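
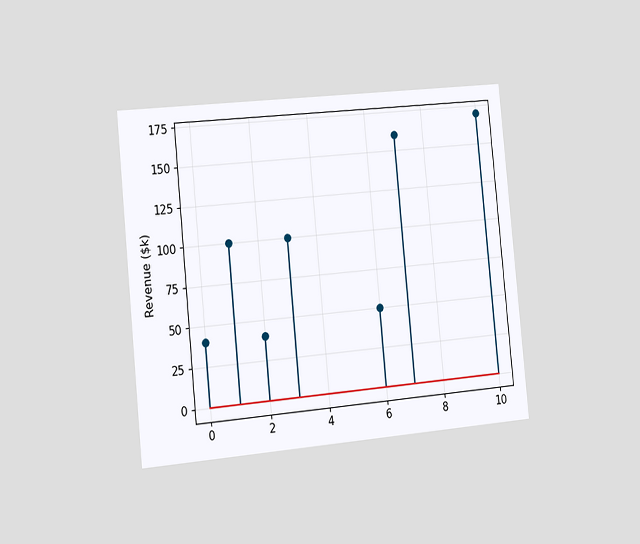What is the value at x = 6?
$50k

The chart is tilted about 6° counter-clockwise and viewed slightly from the left. The stem at x=6 reaches $50k.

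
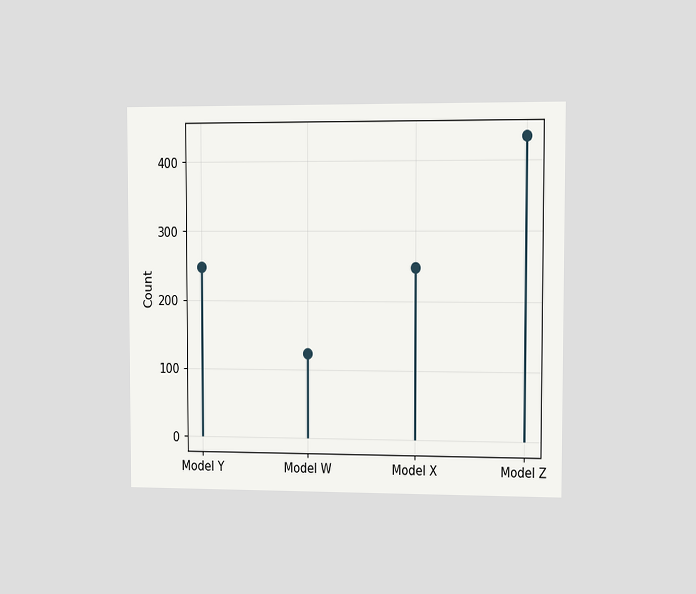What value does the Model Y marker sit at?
The chart is viewed slightly from the right. The Model Y marker sits at 248.

248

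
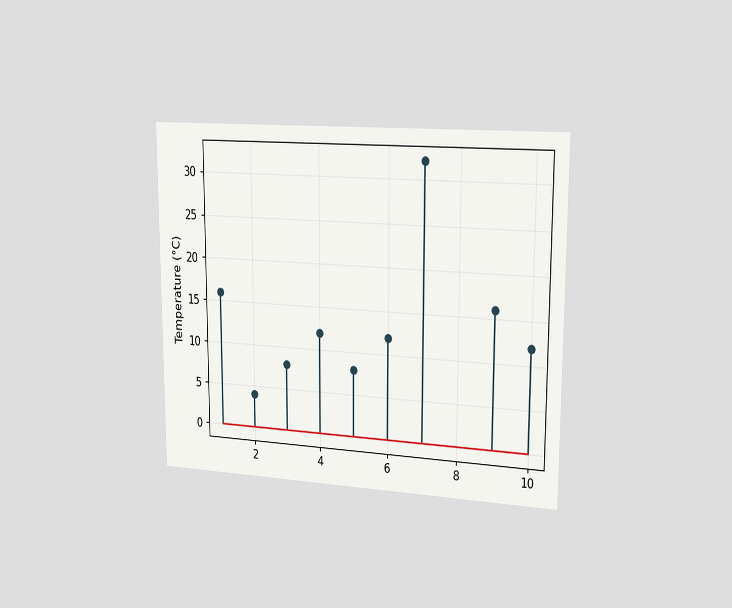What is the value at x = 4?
12°C

The chart is viewed slightly from the right. The stem at x=4 reaches 12°C.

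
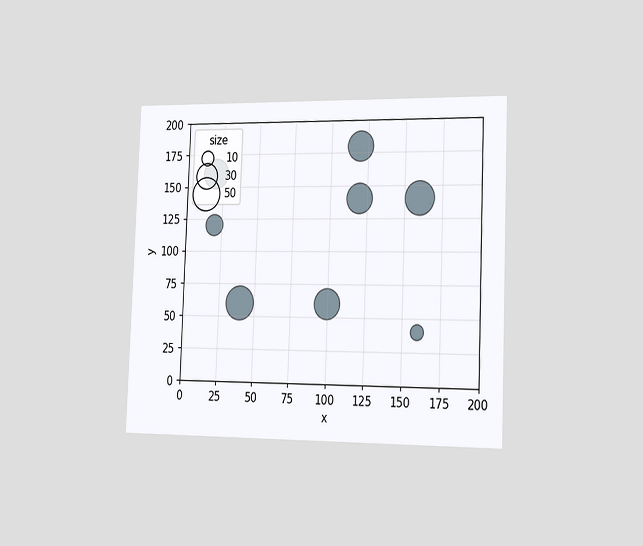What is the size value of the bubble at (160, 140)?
The chart is tilted about 2° clockwise and viewed slightly from the right. Matching the bubble at (160, 140) against the size legend gives 50.

50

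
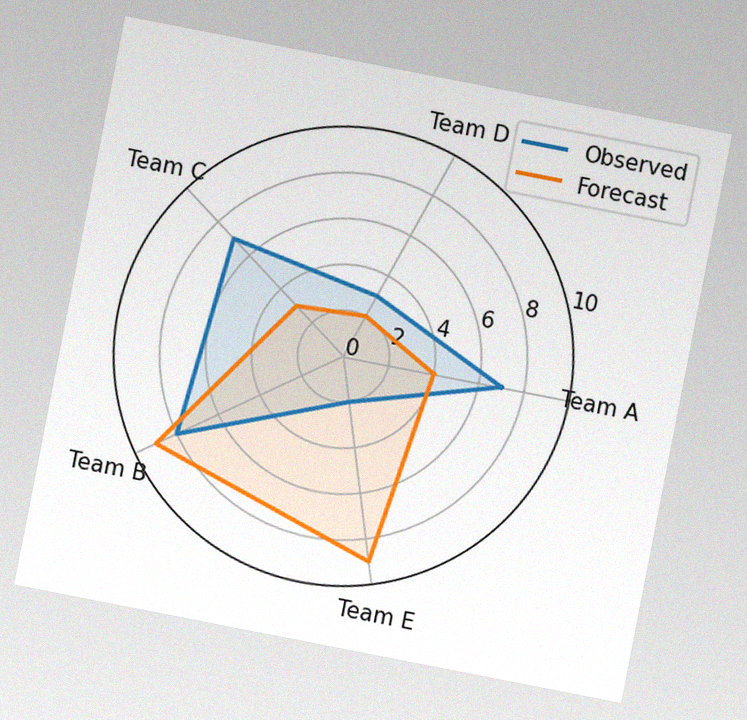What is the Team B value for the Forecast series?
The chart is tilted about 11° clockwise, with some photo noise. On the Team B axis, Forecast reaches 9.

9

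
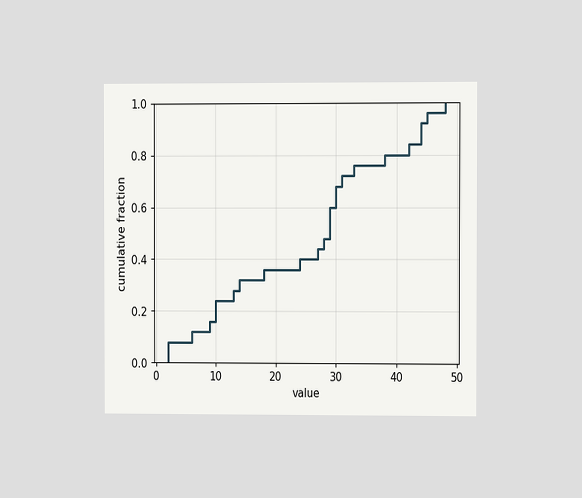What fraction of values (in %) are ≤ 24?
40%

The chart is viewed at a slight angle. At x=24 the ECDF step is at 40%.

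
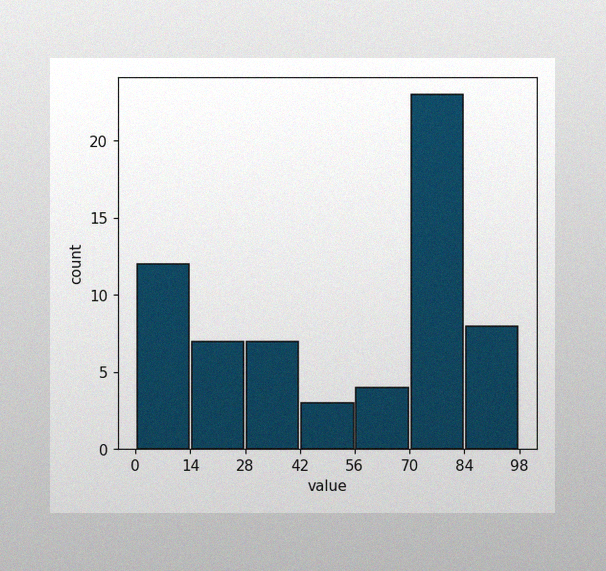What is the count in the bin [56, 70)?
4

The image has some photo noise and uneven lighting. The [56, 70) bin has height 4.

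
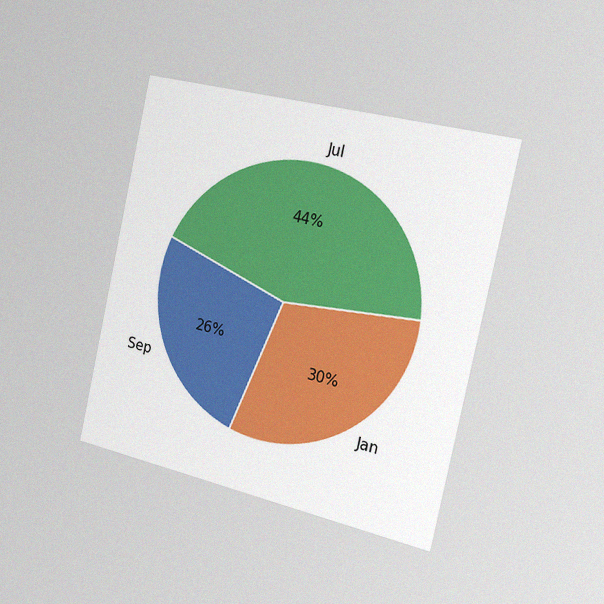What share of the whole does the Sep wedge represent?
26%

The chart is tilted about 13° clockwise and viewed slightly from the right, with some photo noise. The Sep slice takes up 26% of the pie.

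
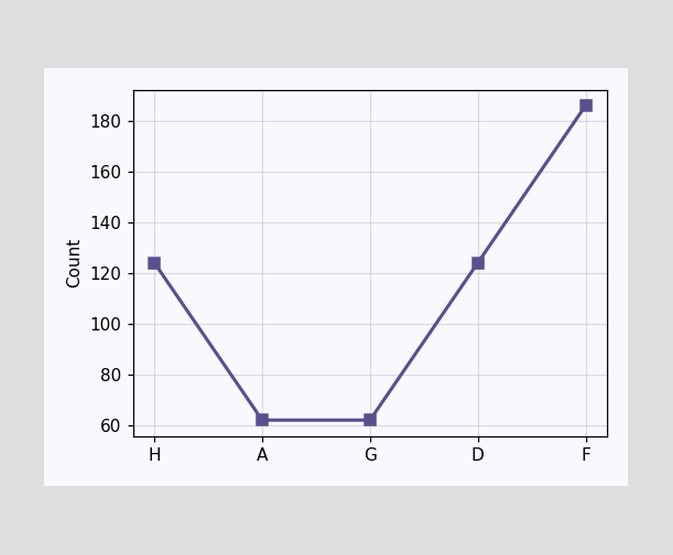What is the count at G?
62

At G, the line is at 62.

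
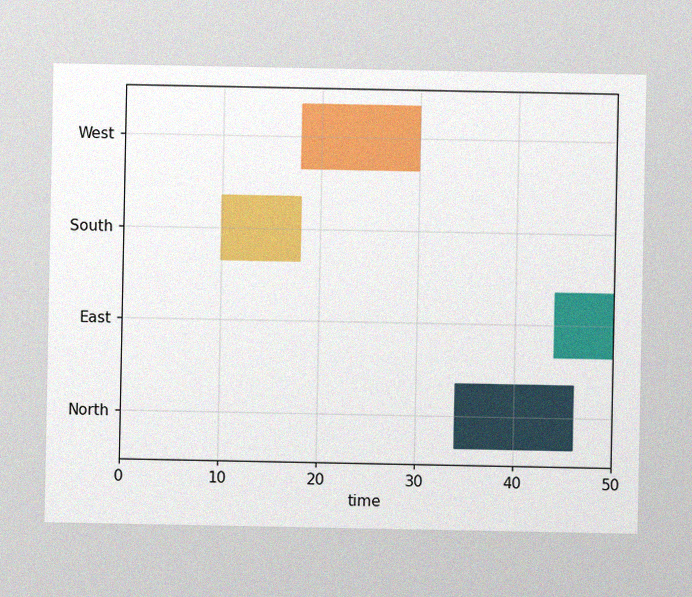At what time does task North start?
34

The image has some photo noise and uneven lighting. The North bar begins at t=34.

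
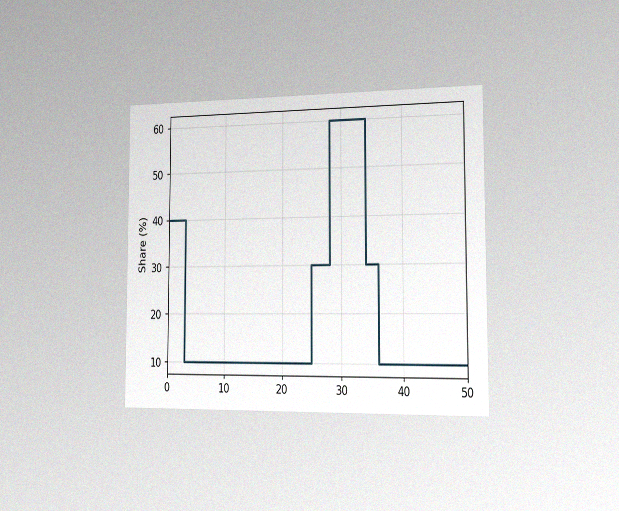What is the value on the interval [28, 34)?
60%

The chart is viewed slightly from the right, with some photo noise. On [28, 34) the step sits at 60%.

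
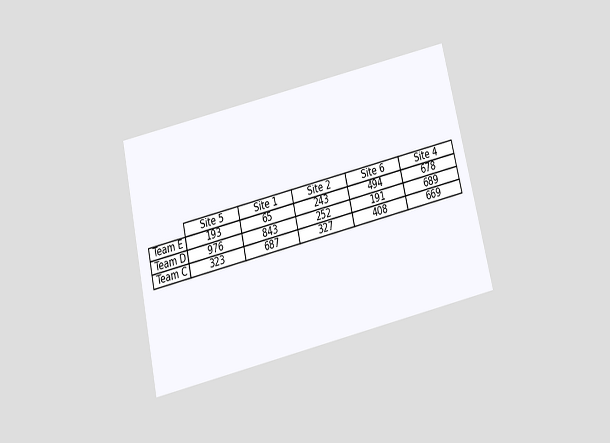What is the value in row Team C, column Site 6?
The chart is tilted about 13° counter-clockwise and viewed slightly from below. The (Team C, Site 6) cell reads 408.

408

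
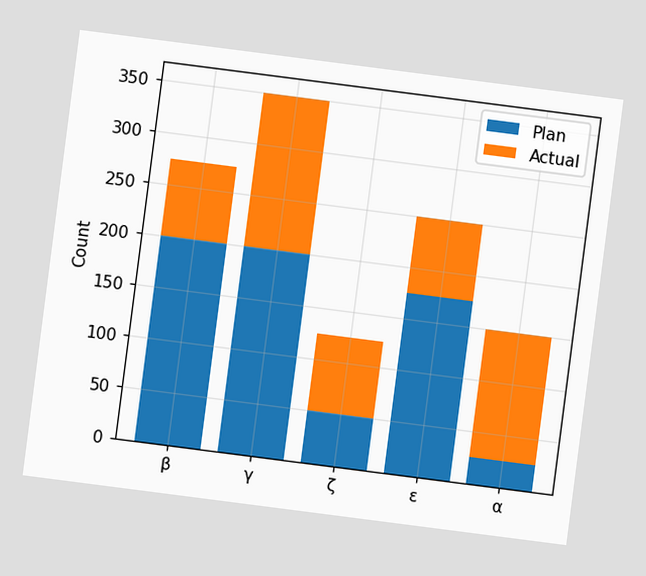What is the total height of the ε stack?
The chart is tilted about 7° clockwise. The ε stack's top reaches 250 on the y-axis.

250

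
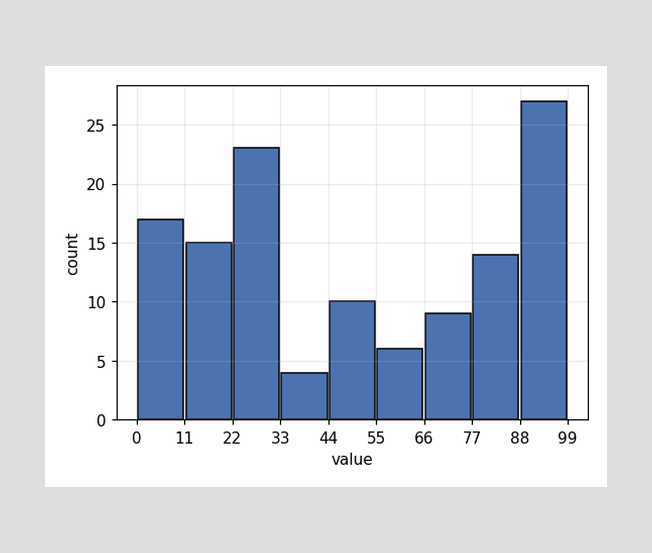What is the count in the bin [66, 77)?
The [66, 77) bin has height 9.

9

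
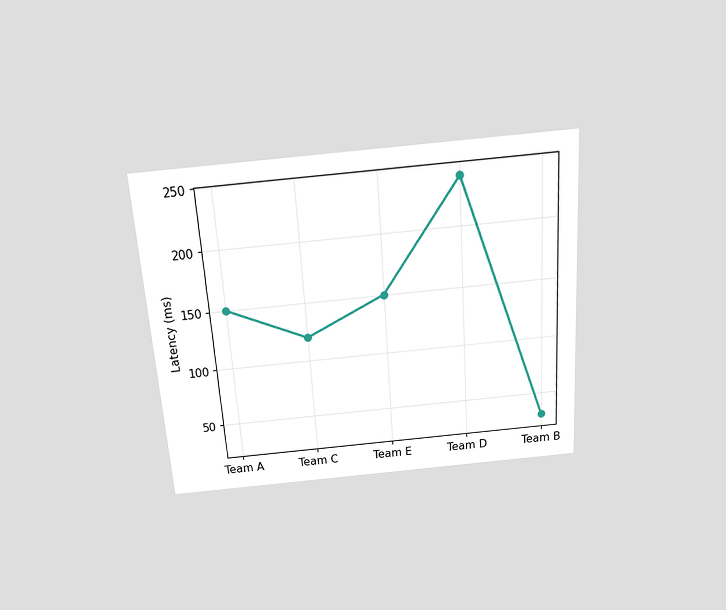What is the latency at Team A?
The chart is tilted about 4° counter-clockwise and viewed slightly from above. At Team A, the line is at 150ms.

150ms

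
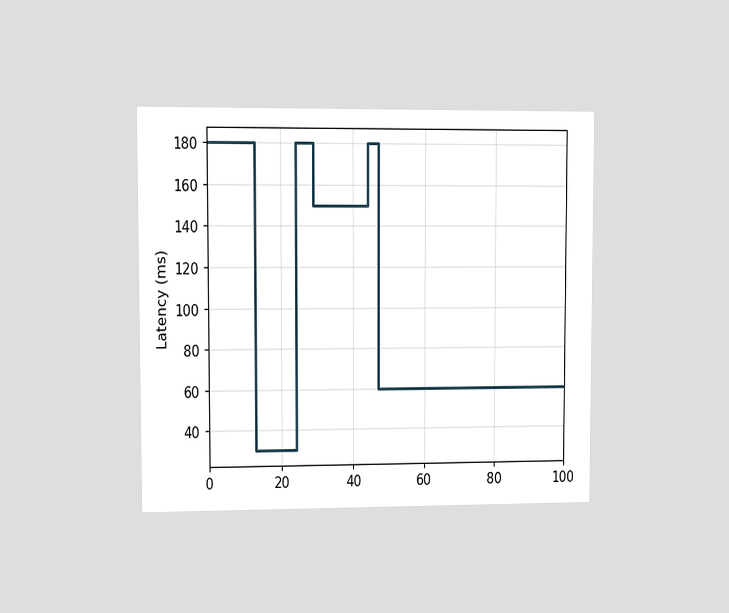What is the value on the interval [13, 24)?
The chart is viewed at a slight angle. On [13, 24) the step sits at 30ms.

30ms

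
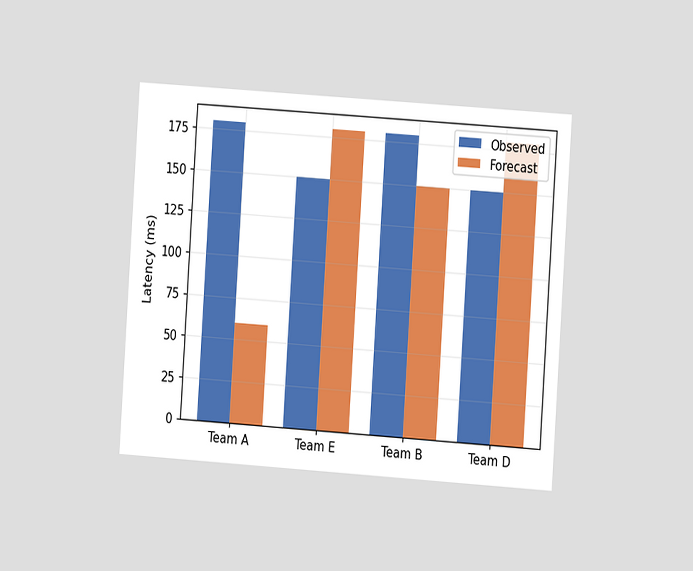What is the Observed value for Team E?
150ms

The chart is tilted about 4° clockwise and viewed at a slight angle. The Observed bar at Team E reaches 150ms on the y-axis.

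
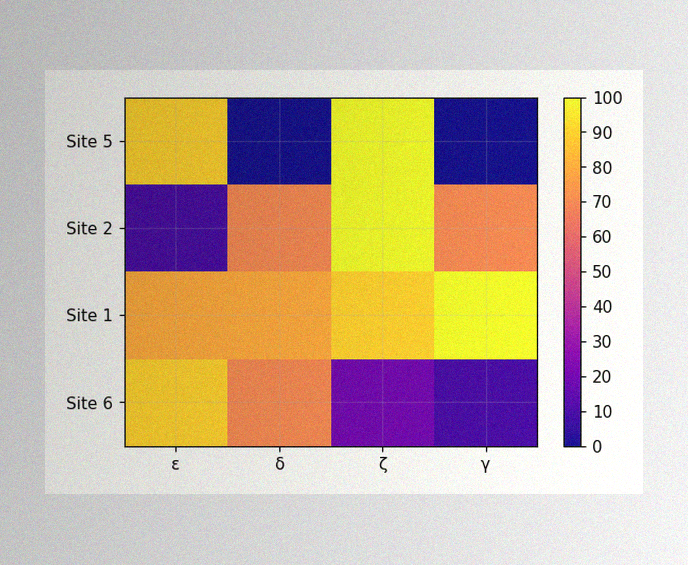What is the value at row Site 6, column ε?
90

The image has some photo noise and uneven lighting. Matching cell (Site 6, ε) against the colorbar gives 90.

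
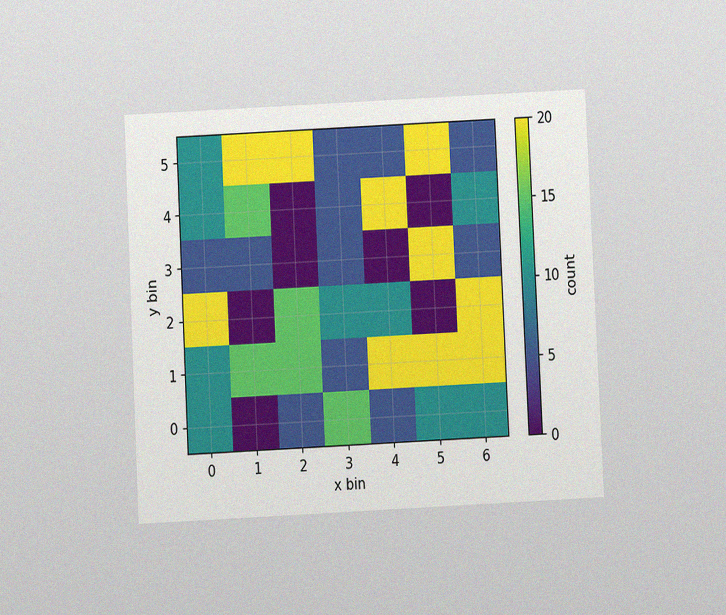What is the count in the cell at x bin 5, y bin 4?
The chart is tilted about 3° counter-clockwise and viewed at a slight angle, with some photo noise. Matching the cell (5, 4) against the colorbar gives 0.

0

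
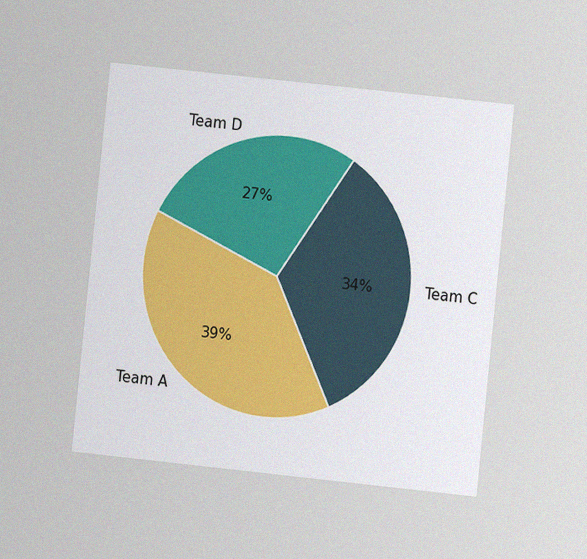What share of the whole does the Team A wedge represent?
The chart is tilted about 6° clockwise and viewed at a slight angle, with some photo noise. The Team A slice takes up 39% of the pie.

39%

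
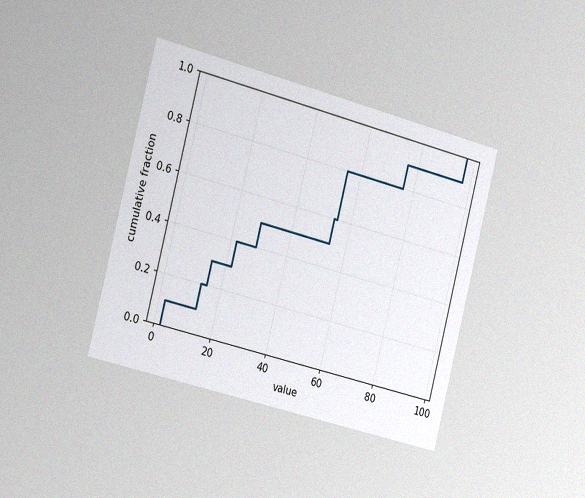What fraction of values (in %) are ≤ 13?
The chart is tilted about 14° clockwise and viewed slightly from the left, with some photo noise. At x=13 the ECDF step is at 20%.

20%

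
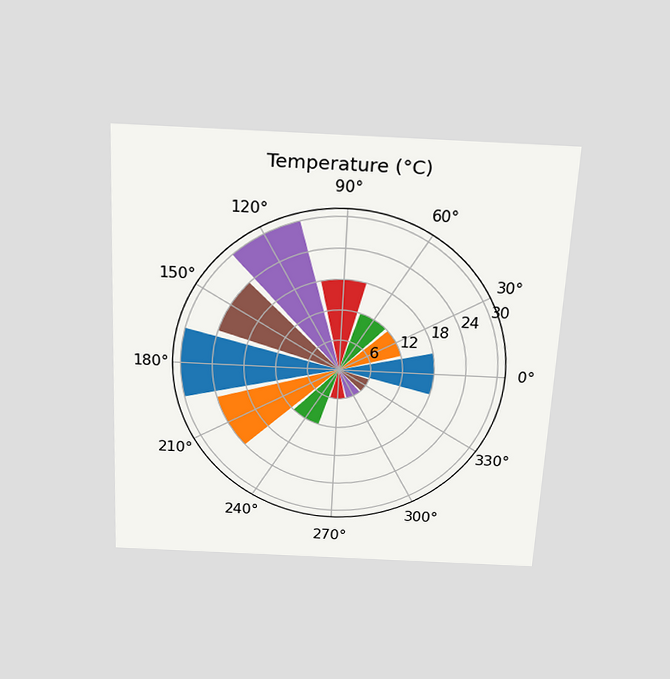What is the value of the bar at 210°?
24°C

The chart is tilted about 3° clockwise and viewed slightly from above. The bar at 210° reaches 24°C on the radial axis.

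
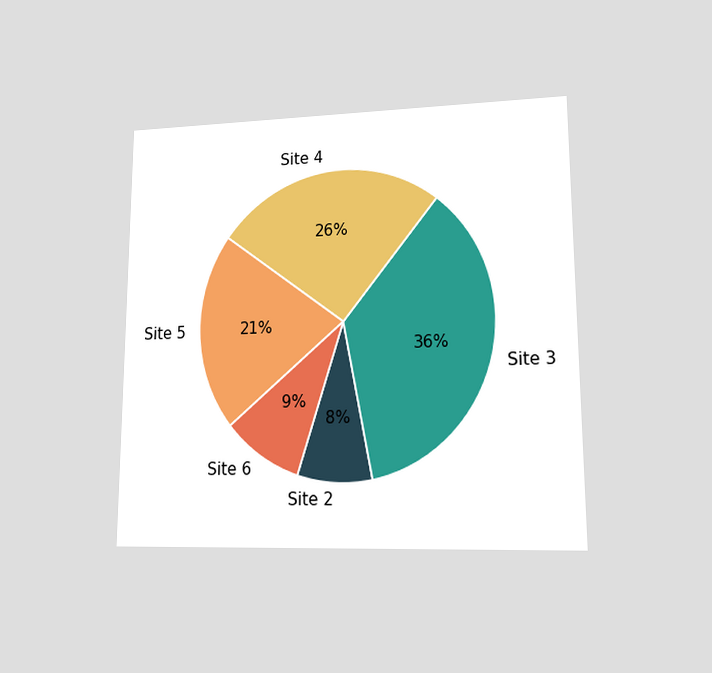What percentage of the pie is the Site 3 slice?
The chart is viewed at a slight angle. The Site 3 slice takes up 36% of the pie.

36%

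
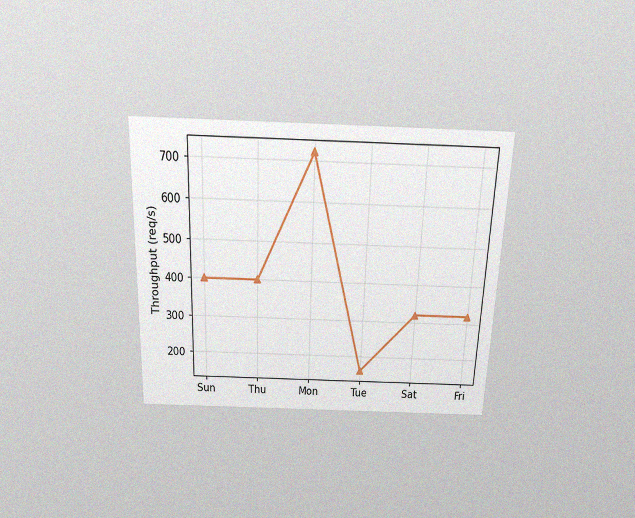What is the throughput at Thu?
400req/s

The chart is tilted about 2° clockwise and viewed slightly from above, with some photo noise. At Thu, the line is at 400req/s.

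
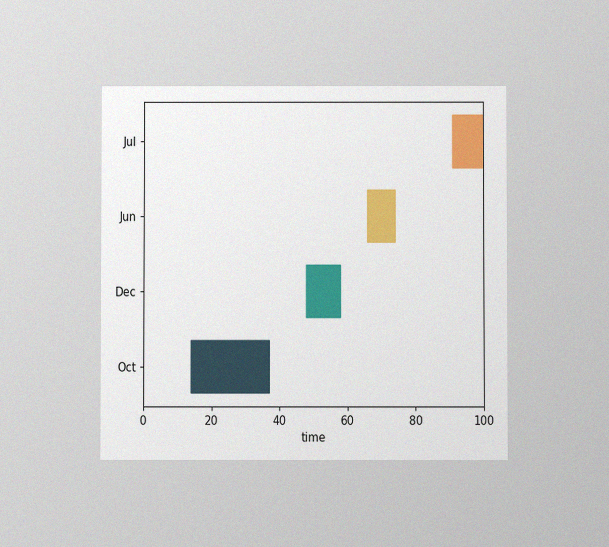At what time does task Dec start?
The chart is viewed at a slight angle, with some photo noise. The Dec bar begins at t=48.

48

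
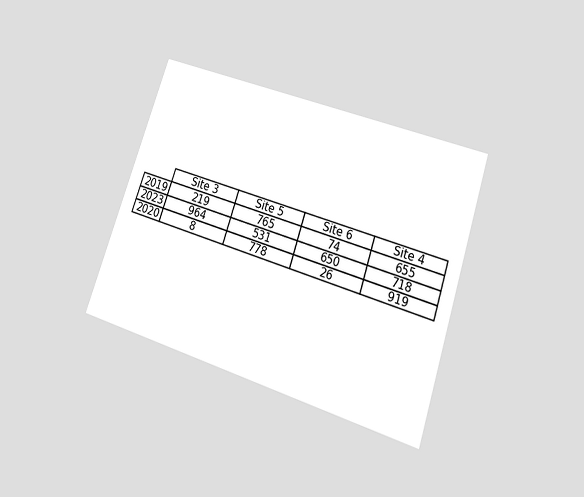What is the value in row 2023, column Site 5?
The chart is tilted about 18° clockwise and viewed at a slight angle. The (2023, Site 5) cell reads 531.

531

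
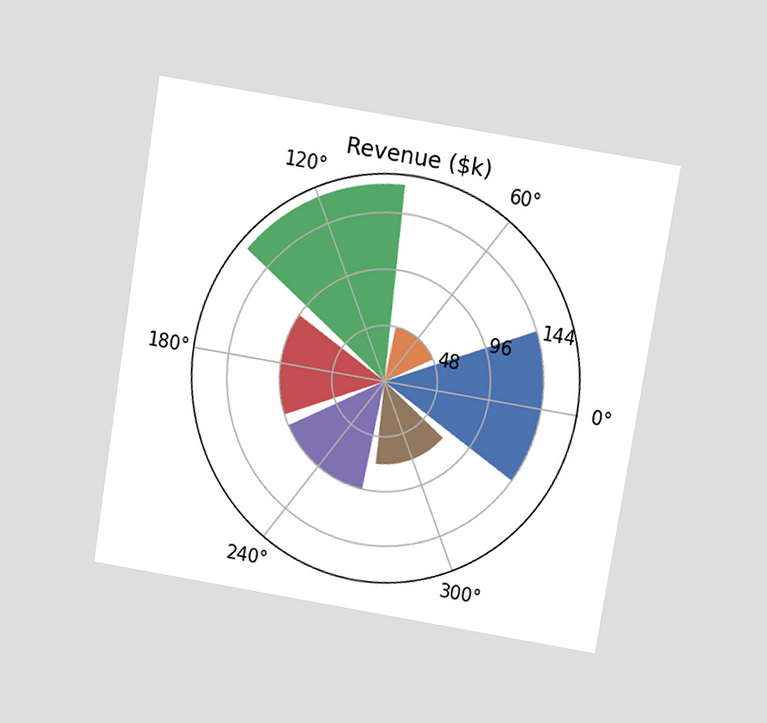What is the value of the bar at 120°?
$168k

The chart is tilted about 9° clockwise and viewed slightly from above. The bar at 120° reaches $168k on the radial axis.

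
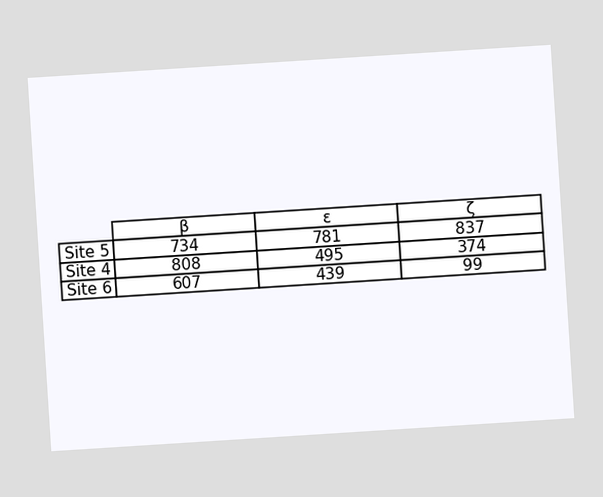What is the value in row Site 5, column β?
734

The chart is tilted about 4° counter-clockwise. The (Site 5, β) cell reads 734.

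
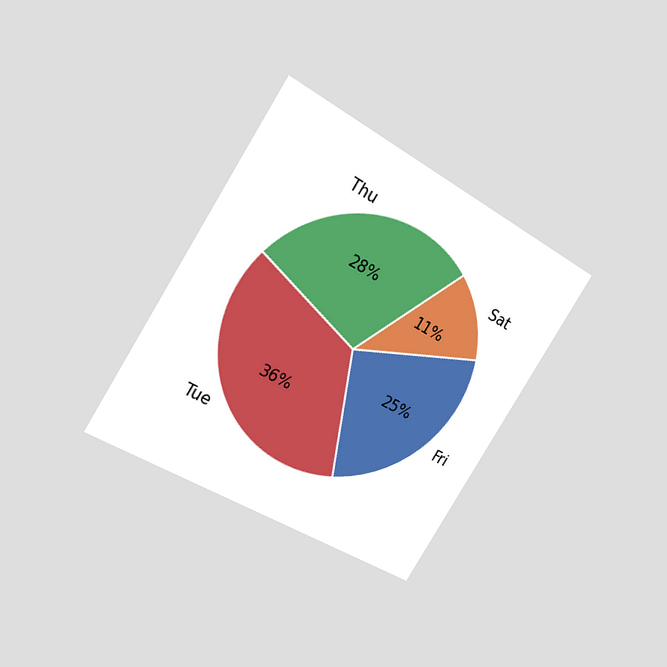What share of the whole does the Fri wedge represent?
25%

The chart is tilted about 32° clockwise and viewed at a slight angle. The Fri slice takes up 25% of the pie.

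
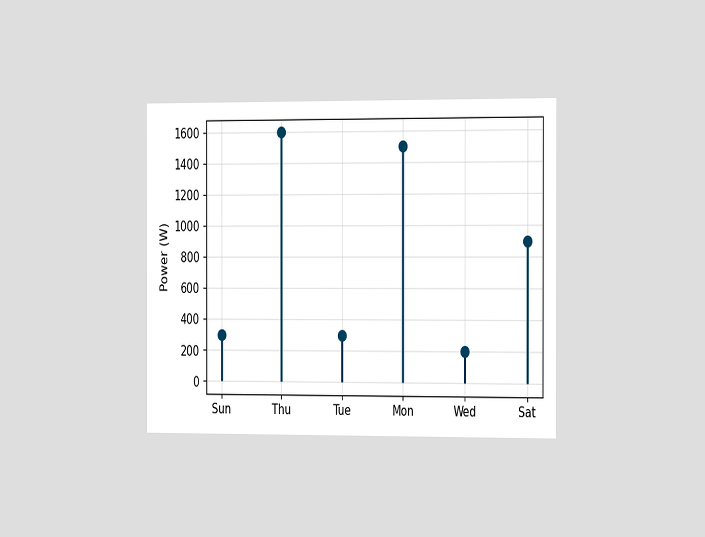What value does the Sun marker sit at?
The chart is viewed slightly from the right. The Sun marker sits at 300W.

300W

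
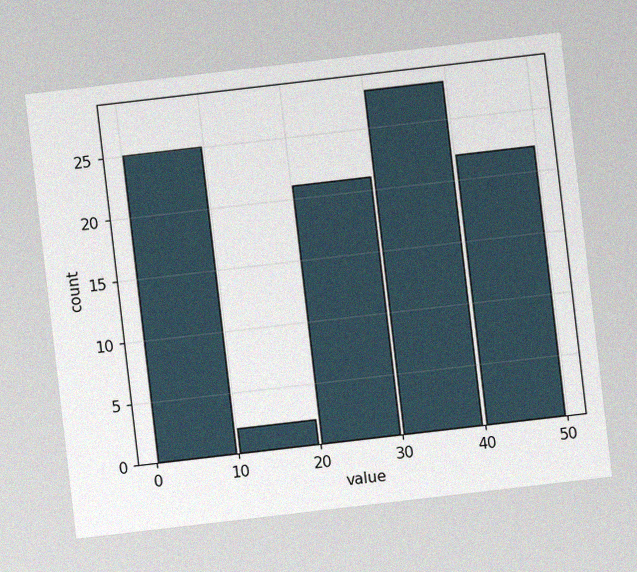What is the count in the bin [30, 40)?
28

The chart is tilted about 7° counter-clockwise, with some photo noise. The [30, 40) bin has height 28.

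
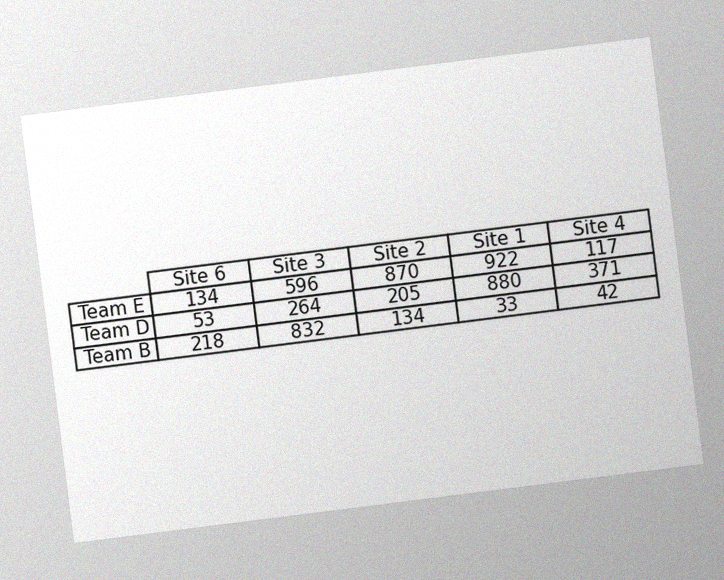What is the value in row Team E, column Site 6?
The chart is tilted about 7° counter-clockwise, with some photo noise. The (Team E, Site 6) cell reads 134.

134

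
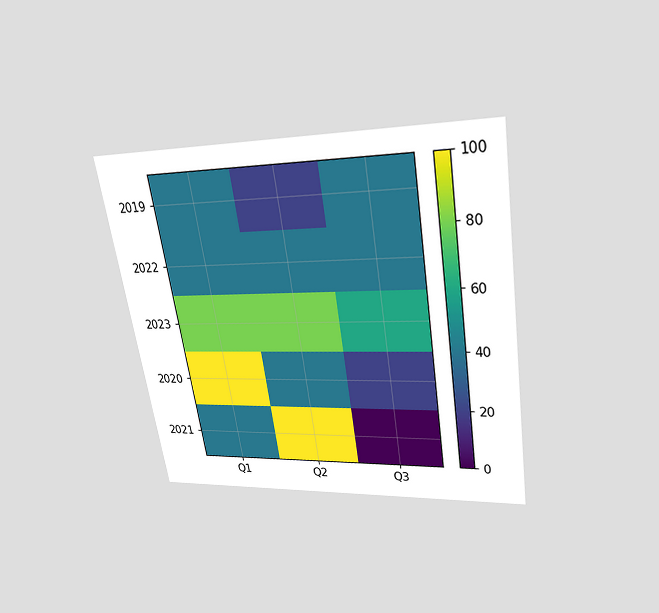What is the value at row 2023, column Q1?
80

The chart is tilted about 9° counter-clockwise and viewed slightly from above. Matching cell (2023, Q1) against the colorbar gives 80.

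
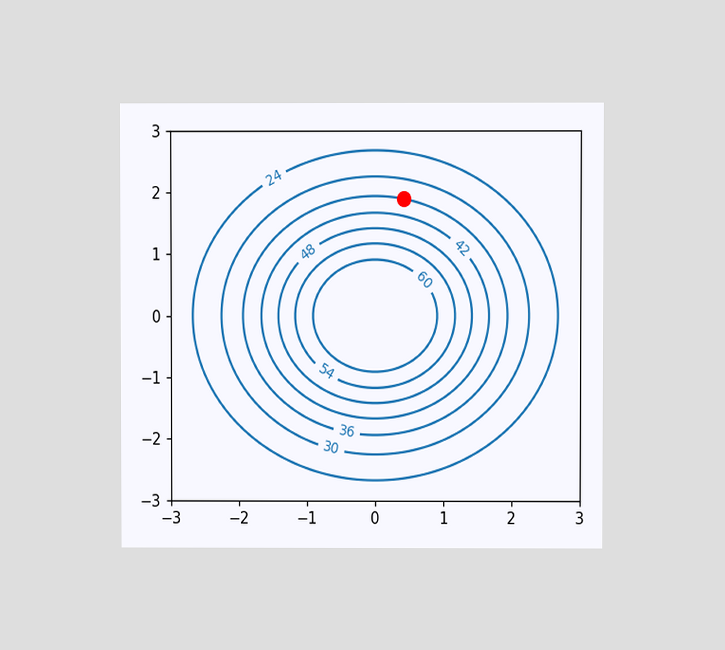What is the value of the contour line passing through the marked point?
The chart is viewed at a slight angle. The marked point sits on the contour labelled 36.

36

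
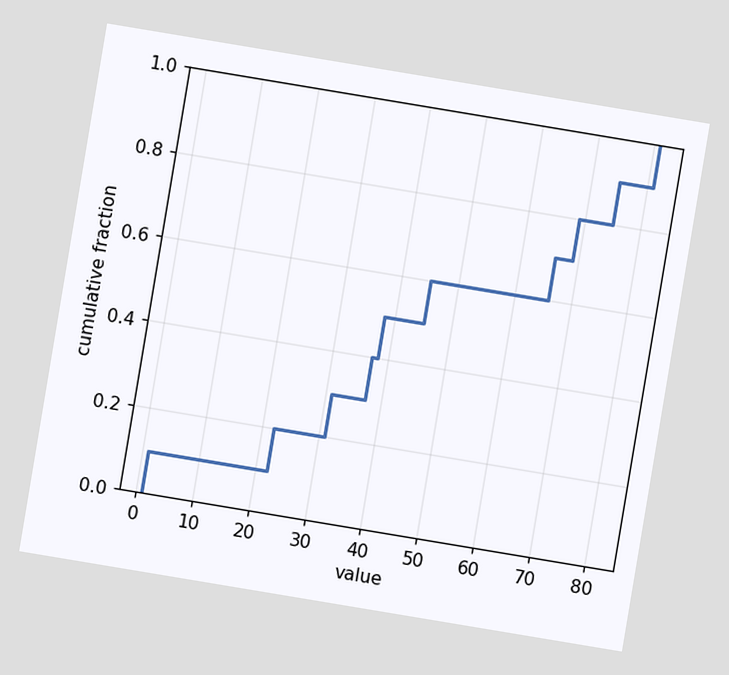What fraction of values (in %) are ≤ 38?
50%

The chart is tilted about 9° clockwise. At x=38 the ECDF step is at 50%.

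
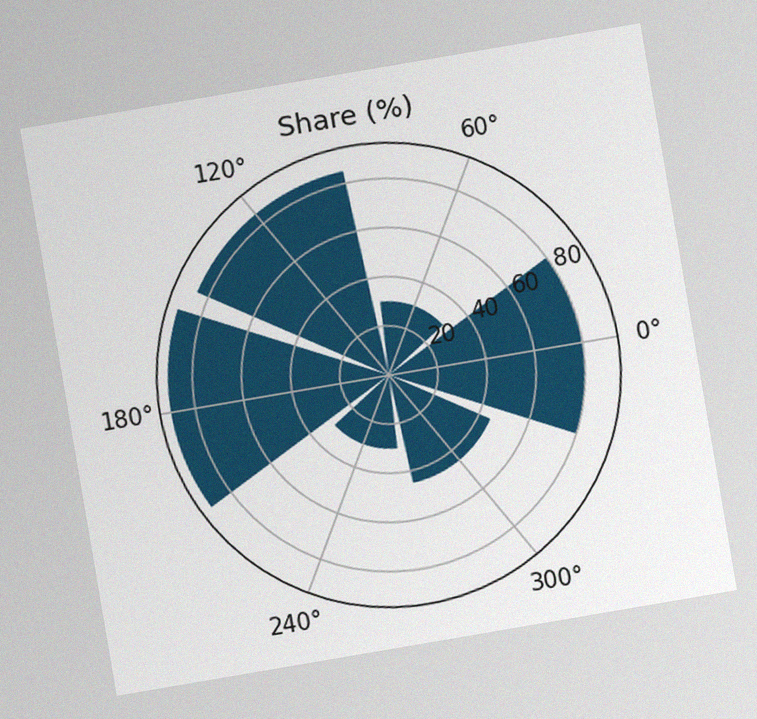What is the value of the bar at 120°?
85%

The chart is tilted about 10° counter-clockwise, with some photo noise. The bar at 120° reaches 85% on the radial axis.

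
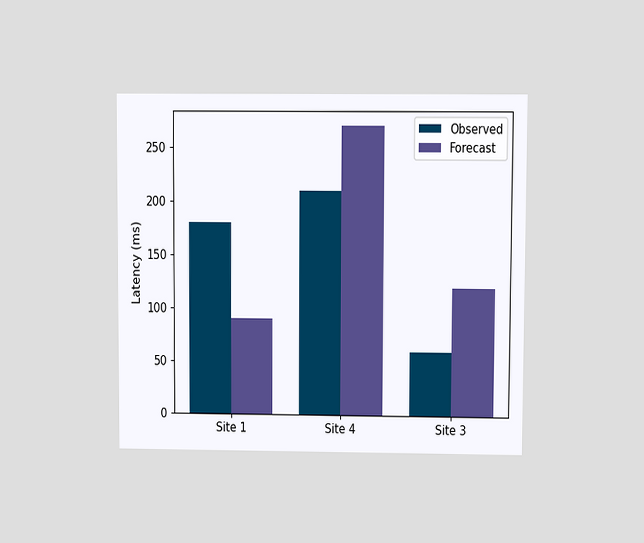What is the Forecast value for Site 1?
The chart is viewed at a slight angle. The Forecast bar at Site 1 reaches 90ms on the y-axis.

90ms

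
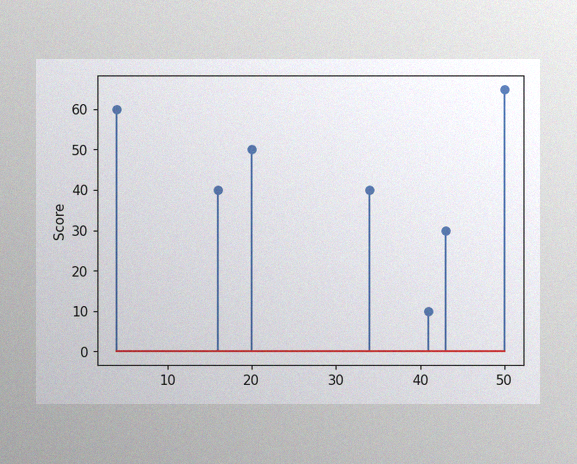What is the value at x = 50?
65

The image has some photo noise and uneven lighting. The stem at x=50 reaches 65.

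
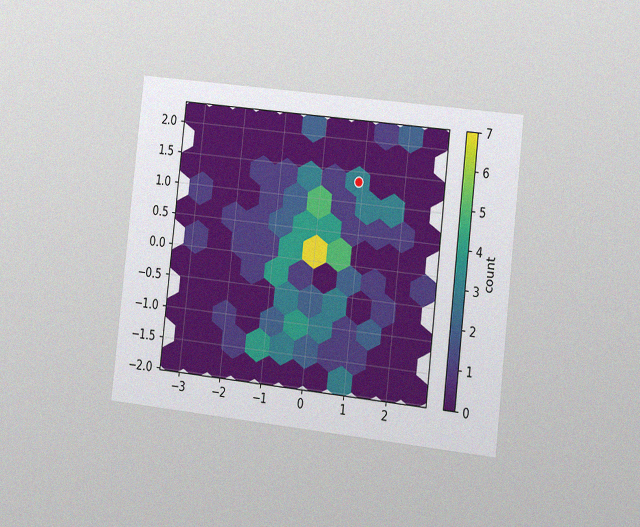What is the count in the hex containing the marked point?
3

The chart is tilted about 6° clockwise and viewed slightly from the right, with some photo noise. The marked hex reads 3 on the colorbar.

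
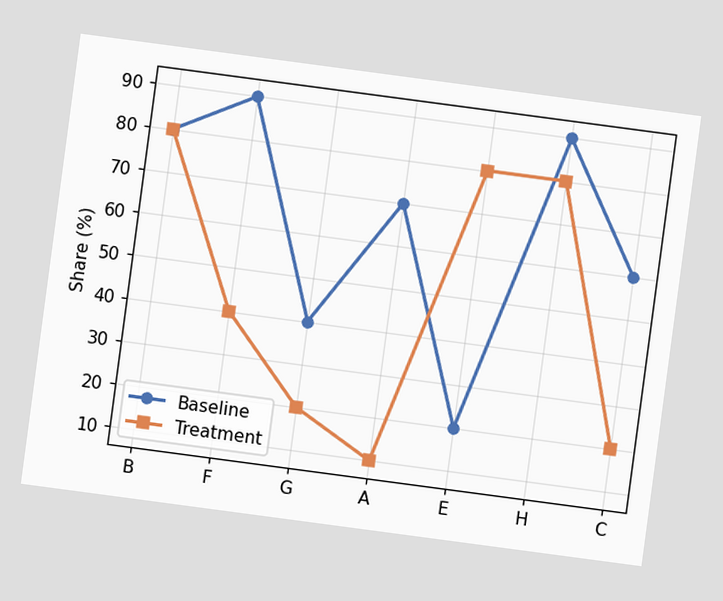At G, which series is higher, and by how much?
Baseline, by 20%

The chart is tilted about 8° clockwise. At G, Baseline sits above the other line by 20%.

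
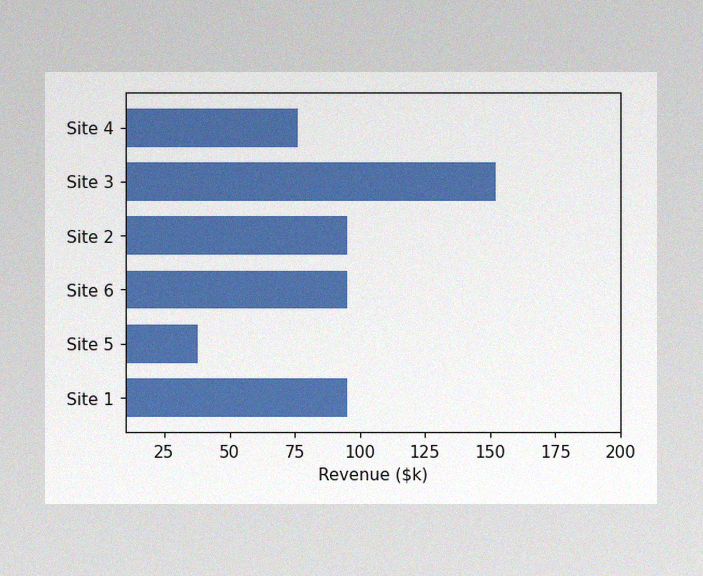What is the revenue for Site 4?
$76k

The image has some photo noise and uneven lighting. Reading along the chart's x-axis, the Site 4 bar reaches $76k.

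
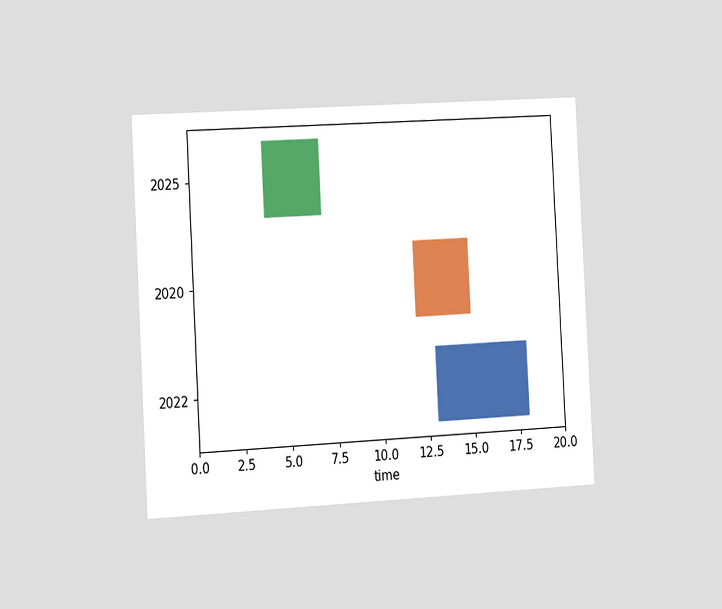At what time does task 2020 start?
12

The chart is tilted about 3° counter-clockwise and viewed slightly from the left. The 2020 bar begins at t=12.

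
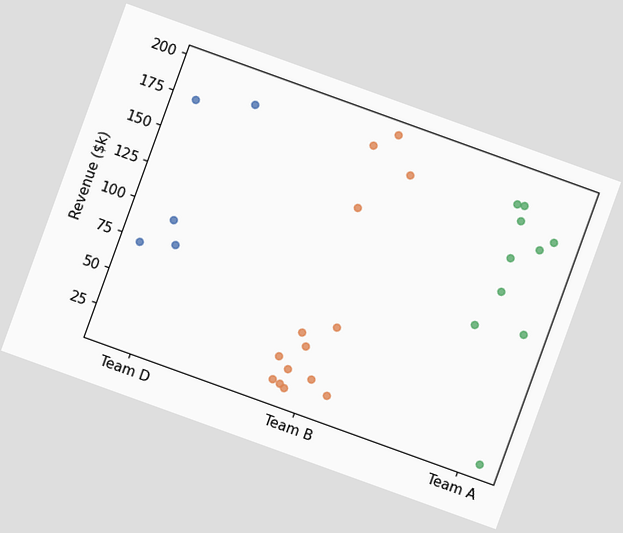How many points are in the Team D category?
5

The chart is tilted about 20° clockwise. Counting the markers in the Team D column gives 5.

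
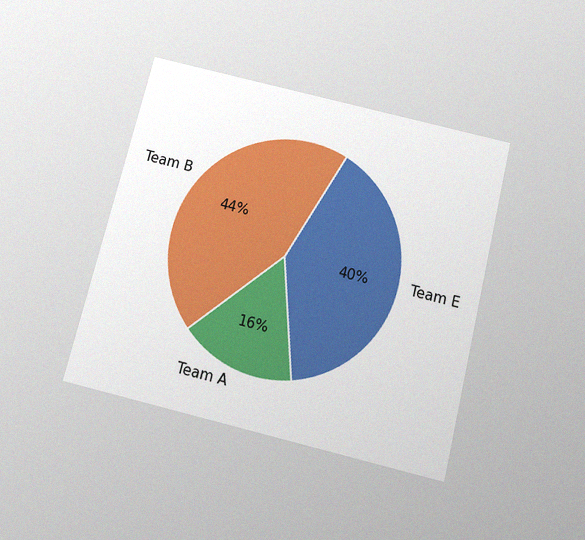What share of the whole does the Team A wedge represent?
16%

The chart is tilted about 14° clockwise and viewed slightly from below, with some photo noise. The Team A slice takes up 16% of the pie.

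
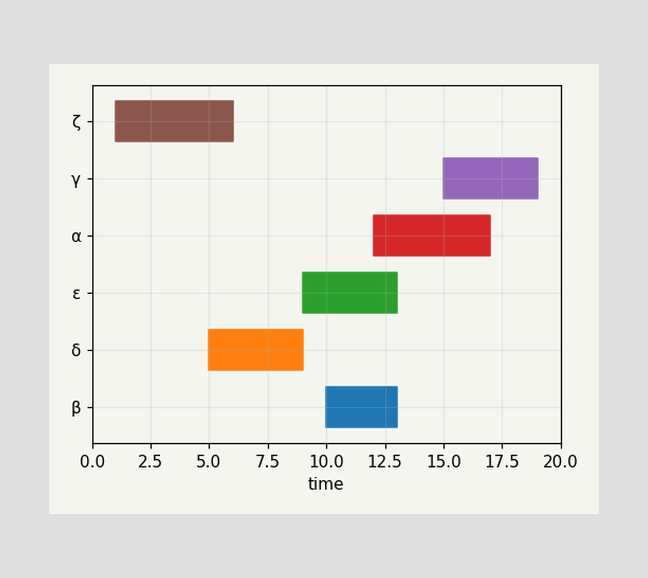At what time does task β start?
10

The β bar begins at t=10.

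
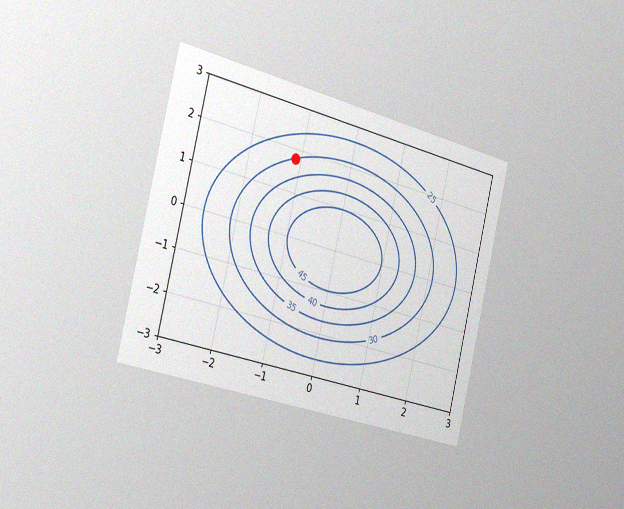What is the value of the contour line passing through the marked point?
30

The chart is tilted about 14° clockwise and viewed slightly from the left, with some photo noise. The marked point sits on the contour labelled 30.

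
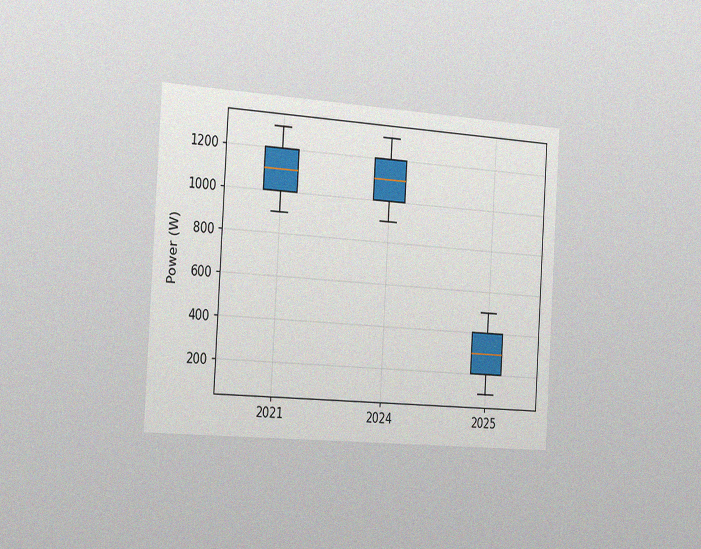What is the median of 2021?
1100W

The chart is tilted about 3° clockwise and viewed slightly from the left, with some photo noise. The median line in the 2021 box sits at 1100W.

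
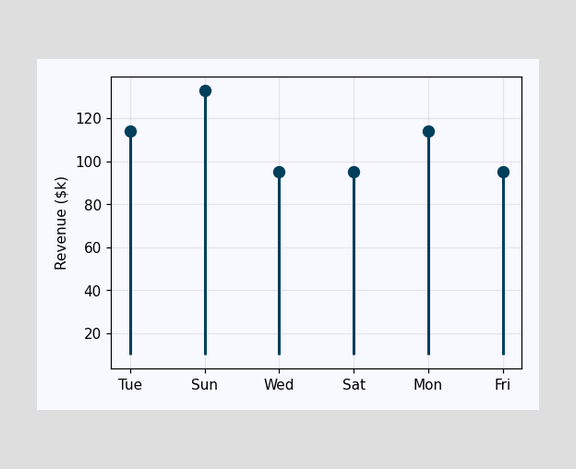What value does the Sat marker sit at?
$95k

The Sat marker sits at $95k.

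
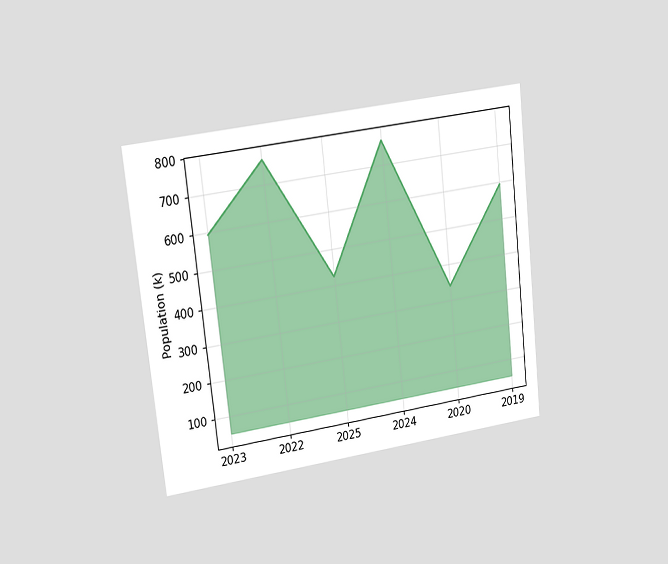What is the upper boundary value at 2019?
The chart is tilted about 6° counter-clockwise and viewed at a slight angle. At 2019 the upper boundary is at 595k.

595k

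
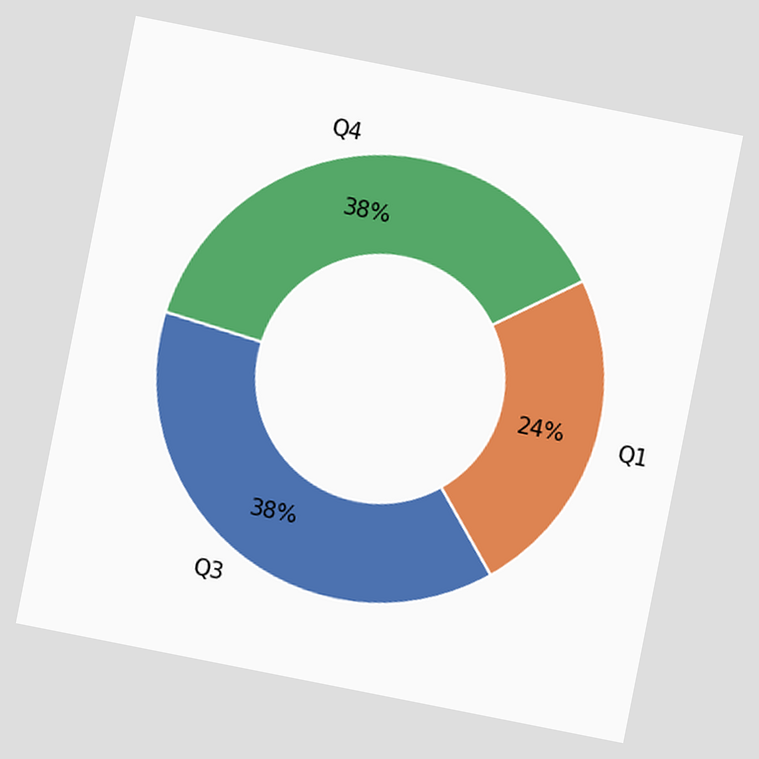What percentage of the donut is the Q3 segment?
The chart is tilted about 11° clockwise. The Q3 segment takes up 38% of the ring.

38%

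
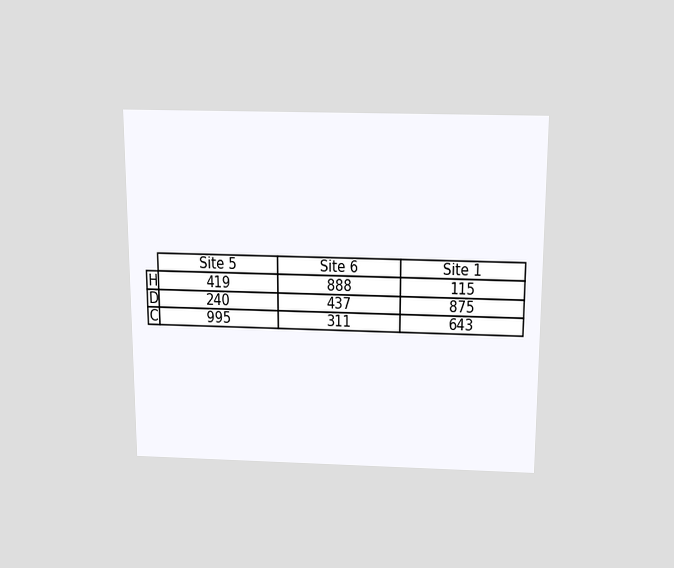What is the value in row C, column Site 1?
The chart is viewed slightly from above. The (C, Site 1) cell reads 643.

643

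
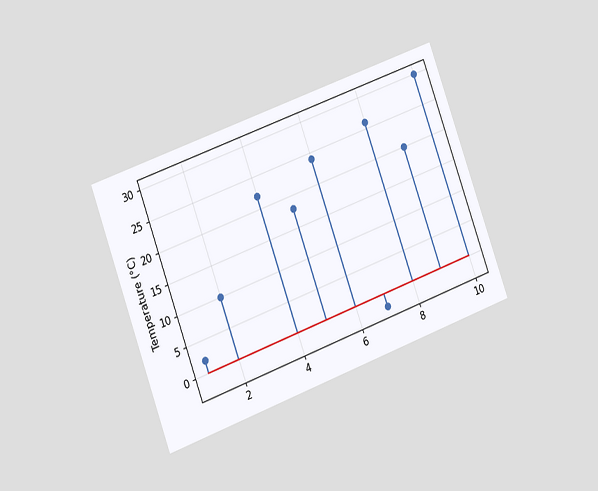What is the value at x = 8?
The chart is tilted about 20° counter-clockwise and viewed slightly from the left. The stem at x=8 reaches 26°C.

26°C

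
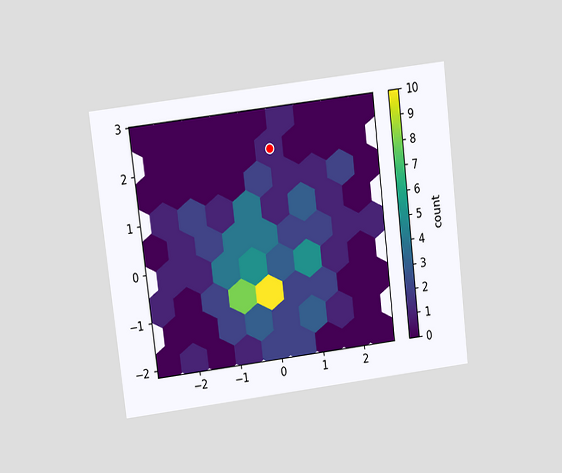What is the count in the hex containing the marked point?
1

The chart is tilted about 7° counter-clockwise and viewed slightly from above. The marked hex reads 1 on the colorbar.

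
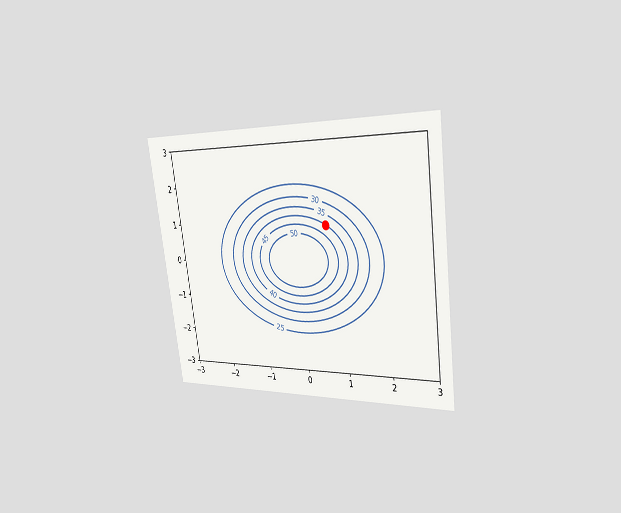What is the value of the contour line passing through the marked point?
The chart is tilted about 8° counter-clockwise and viewed slightly from the right. The marked point sits on the contour labelled 40.

40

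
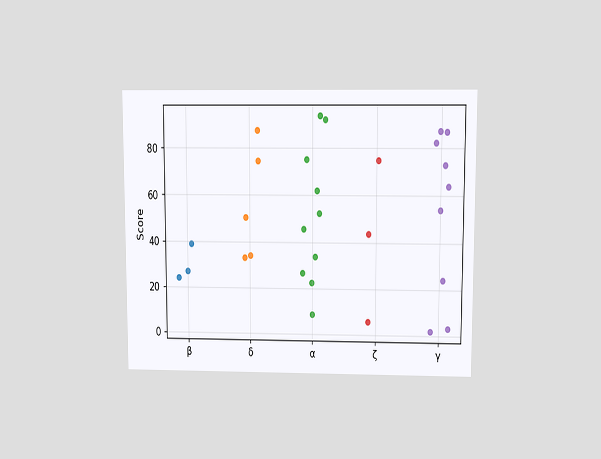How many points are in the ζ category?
3

The chart is viewed slightly from above. Counting the markers in the ζ column gives 3.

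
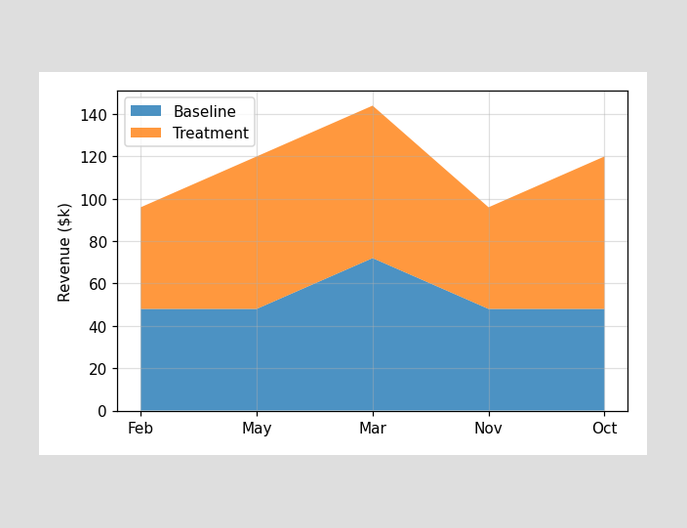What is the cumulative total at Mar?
The stacked total at Mar reaches $144k.

$144k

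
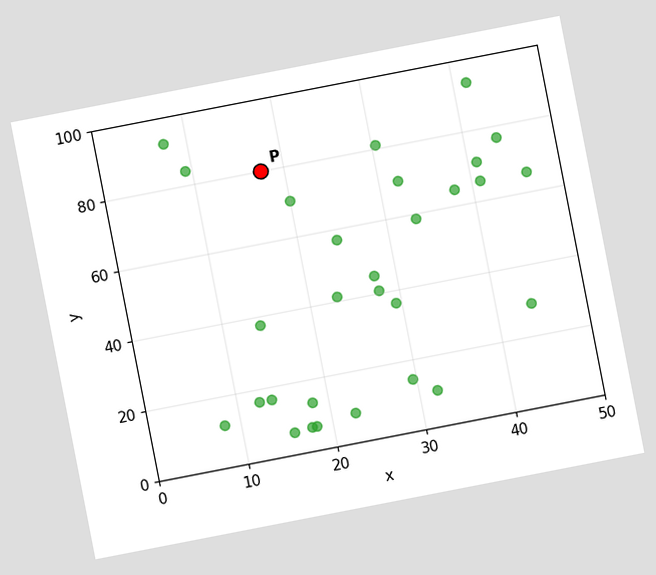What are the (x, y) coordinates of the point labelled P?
The chart is tilted about 11° counter-clockwise. Following the gridlines from P to each axis, P sits at (17.5, 80).

(17.5, 80)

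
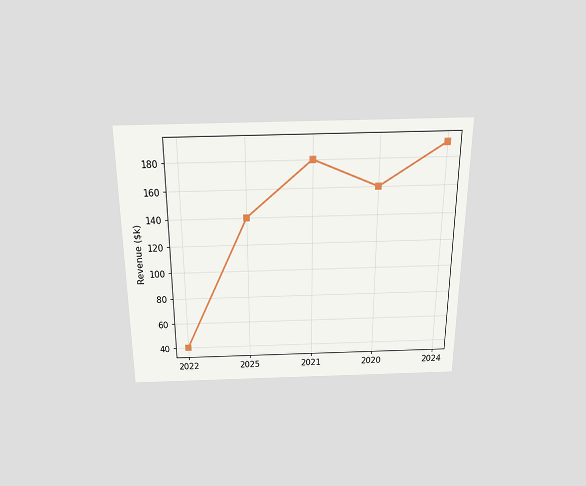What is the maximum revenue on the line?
The chart is viewed slightly from above. The highest point is at 2024, and reading across to the y-axis gives $190k.

$190k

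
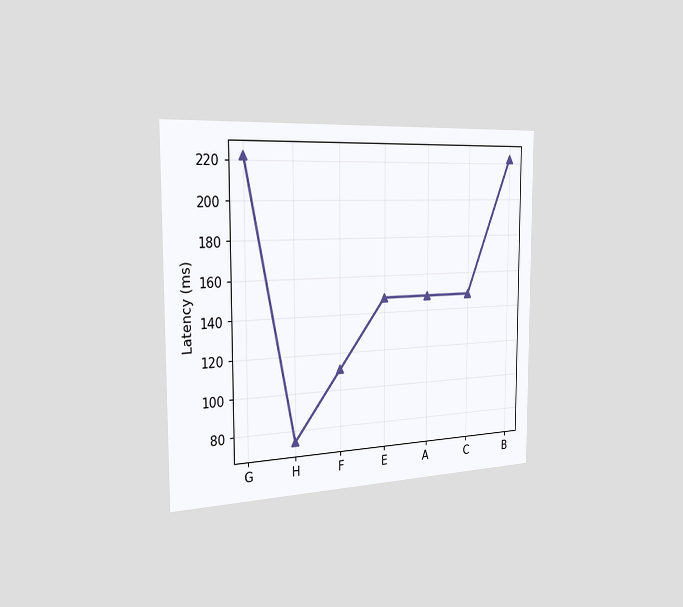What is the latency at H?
74ms

The chart is viewed slightly from the left. At H, the line is at 74ms.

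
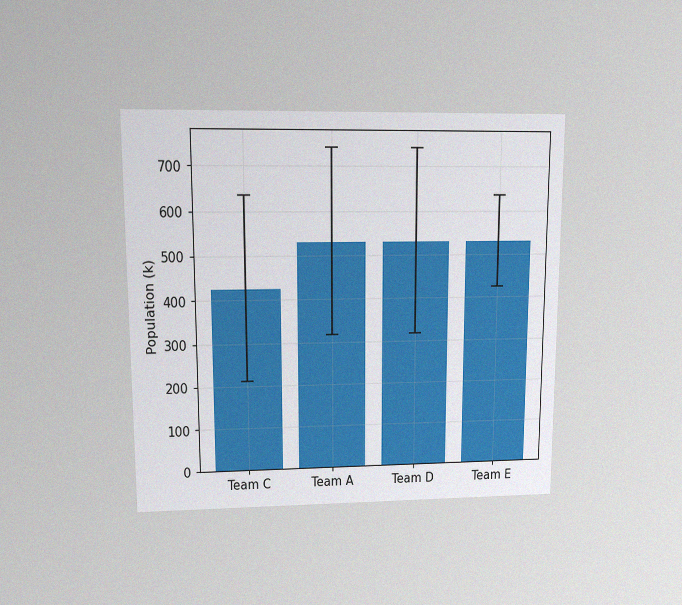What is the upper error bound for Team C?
636k

The chart is viewed at a slight angle, with some photo noise. The Team C bar's upper whisker reaches 636k.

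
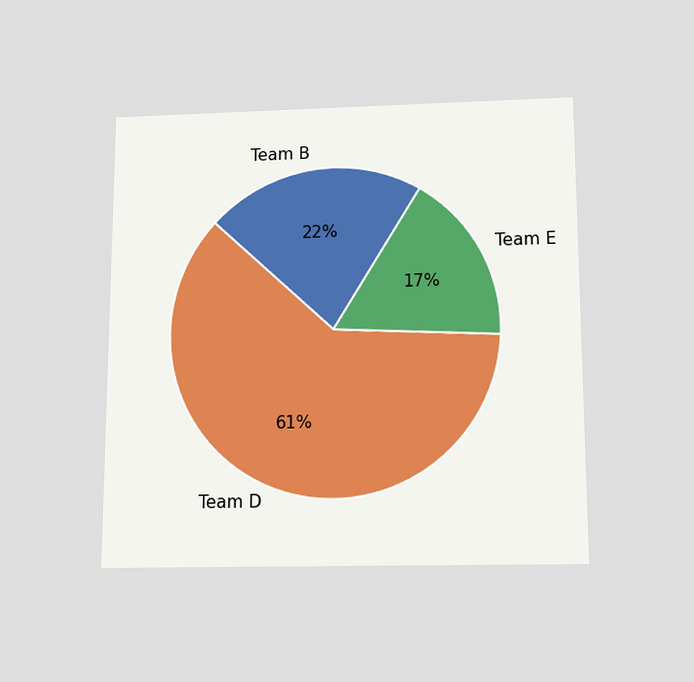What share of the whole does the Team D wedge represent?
61%

The chart is viewed slightly from below. The Team D slice takes up 61% of the pie.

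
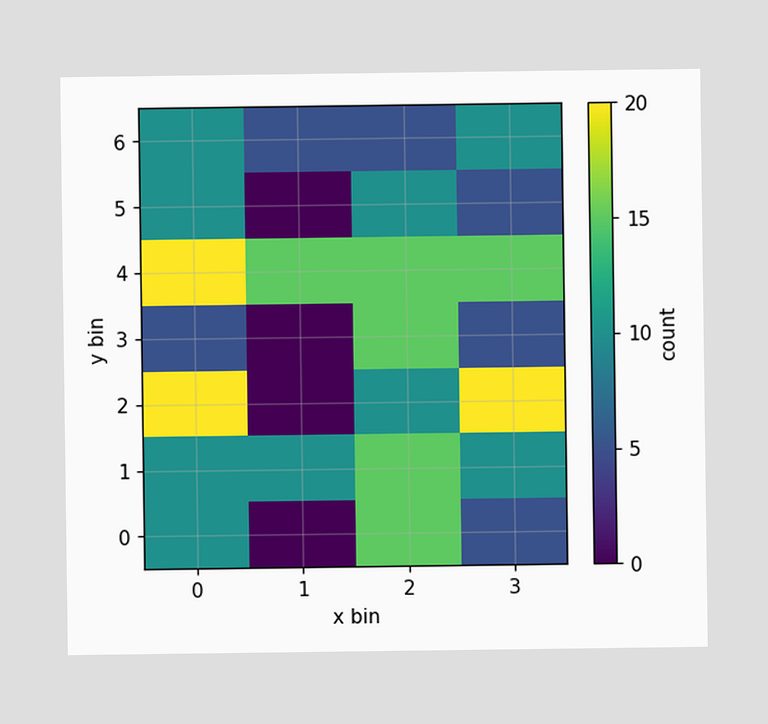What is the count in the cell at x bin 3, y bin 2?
20

Matching the cell (3, 2) against the colorbar gives 20.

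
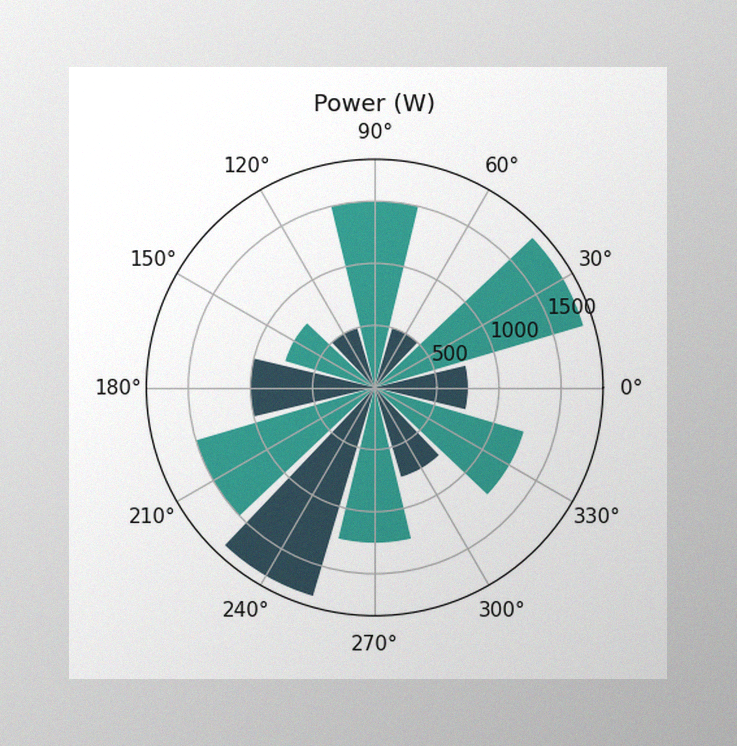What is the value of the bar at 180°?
1000W

The image has some photo noise and uneven lighting. The bar at 180° reaches 1000W on the radial axis.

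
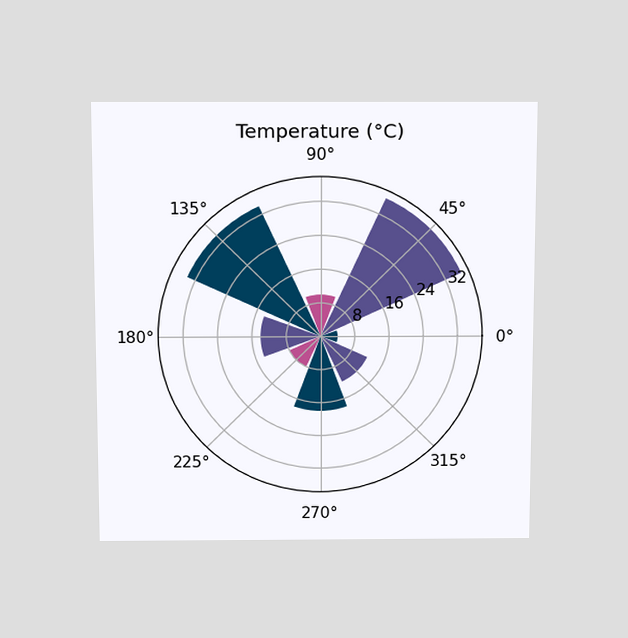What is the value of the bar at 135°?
The chart is viewed slightly from above. The bar at 135° reaches 34°C on the radial axis.

34°C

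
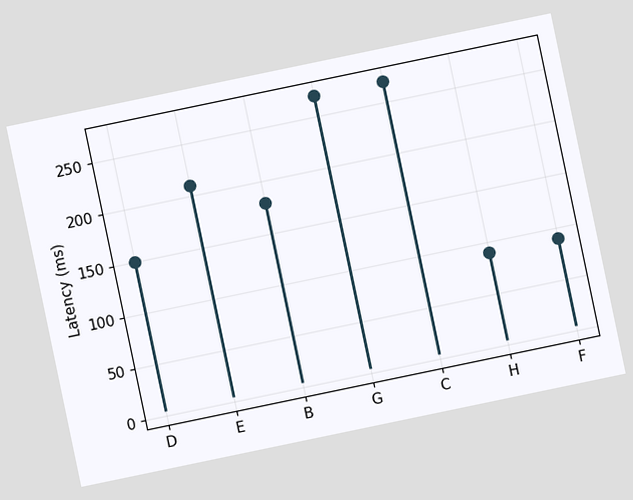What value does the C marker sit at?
The chart is tilted about 12° counter-clockwise. The C marker sits at 270ms.

270ms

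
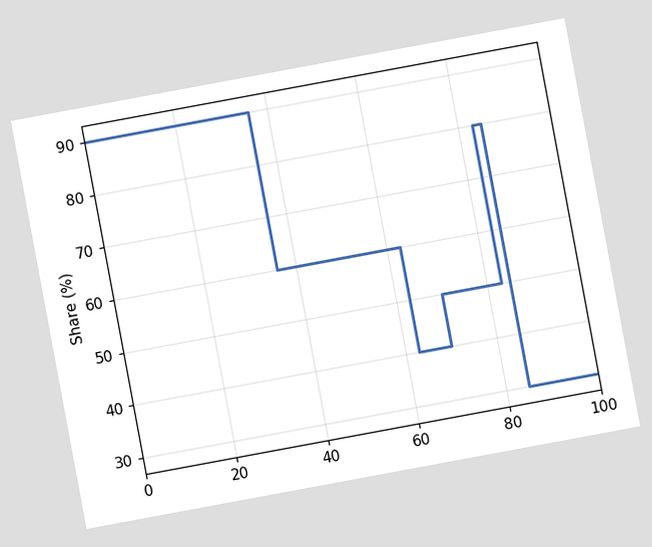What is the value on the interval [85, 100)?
The chart is tilted about 11° counter-clockwise. On [85, 100) the step sits at 30%.

30%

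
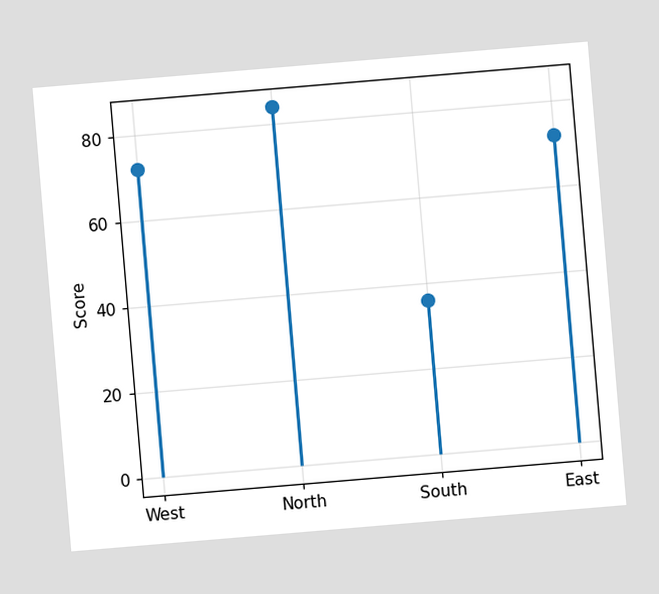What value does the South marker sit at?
The chart is tilted about 5° counter-clockwise. The South marker sits at 36.

36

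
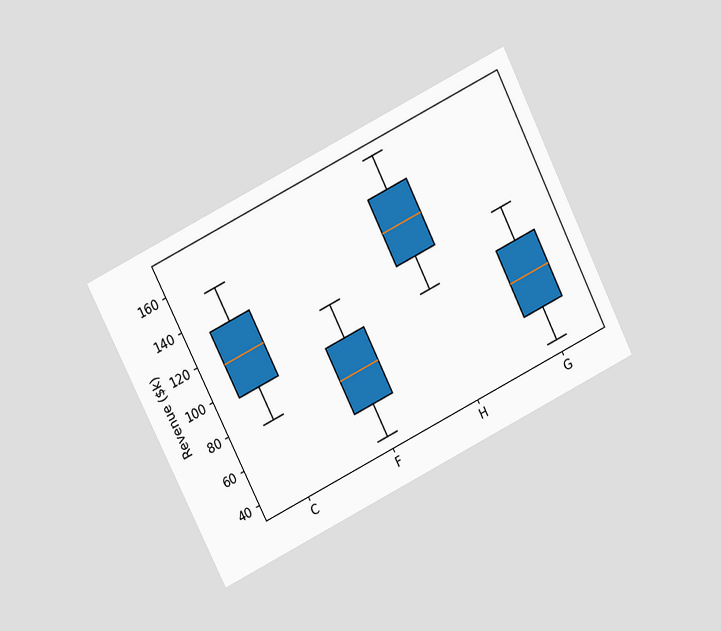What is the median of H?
The chart is tilted about 26° counter-clockwise and viewed at a slight angle. The median line in the H box sits at $133k.

$133k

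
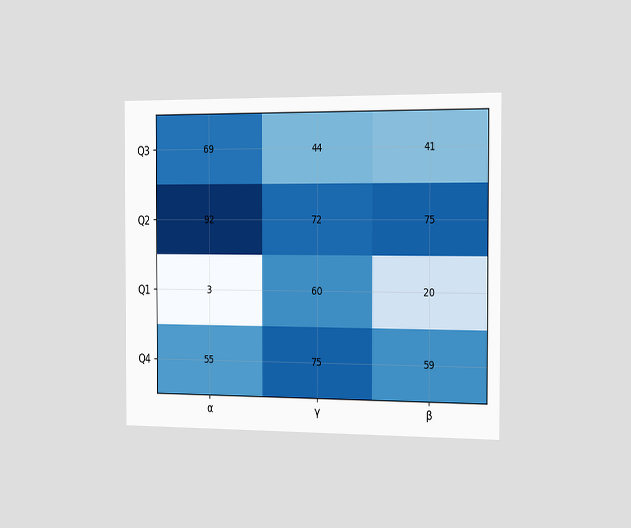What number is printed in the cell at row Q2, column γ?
The chart is viewed slightly from the right. The (Q2, γ) cell reads 72.

72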